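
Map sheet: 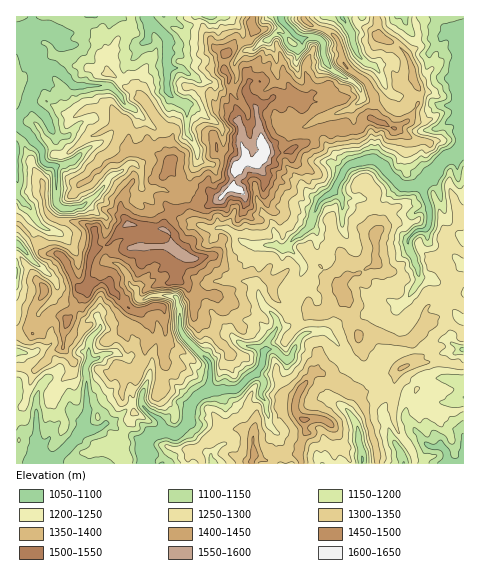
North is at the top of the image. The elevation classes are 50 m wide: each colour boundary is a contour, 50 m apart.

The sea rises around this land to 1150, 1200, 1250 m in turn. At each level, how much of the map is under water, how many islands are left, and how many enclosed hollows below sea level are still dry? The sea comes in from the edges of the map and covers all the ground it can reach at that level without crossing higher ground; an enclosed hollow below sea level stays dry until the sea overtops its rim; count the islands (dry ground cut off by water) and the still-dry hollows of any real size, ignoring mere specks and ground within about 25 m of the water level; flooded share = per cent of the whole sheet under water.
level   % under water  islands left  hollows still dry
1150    17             0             0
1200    28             0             0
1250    41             0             0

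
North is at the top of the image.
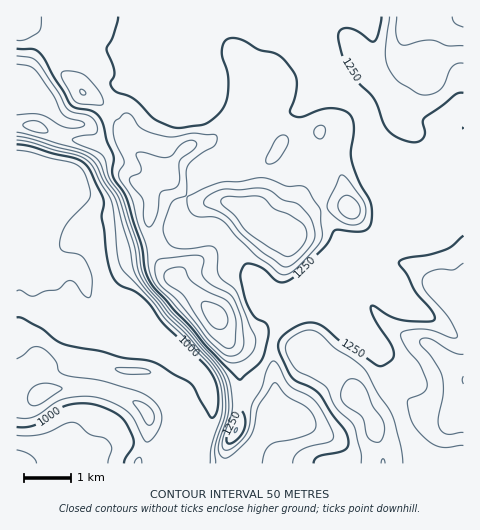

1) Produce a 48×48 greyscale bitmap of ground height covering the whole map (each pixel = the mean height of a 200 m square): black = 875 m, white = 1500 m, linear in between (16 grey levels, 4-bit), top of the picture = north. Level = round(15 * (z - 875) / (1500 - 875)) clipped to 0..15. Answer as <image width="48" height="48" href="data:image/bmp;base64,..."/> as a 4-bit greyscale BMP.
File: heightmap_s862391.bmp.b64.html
<image width="48" height="48" href="data:image/bmp;base64,Qk32BAAAAAAAAHYAAAAoAAAAMAAAADAAAAABAAQAAAAAAIAEAAATCwAAEwsAABAAAAAAAAAAAAAAABEREQAiIiIAMzMzAERERABVVVUAZmZmAHd3dwCIiIgAmZmZAKqqqgC7u7sAzMzMAN3d3QDu7u4A////AAERESIiI0QzMzNGdmZ3eImZqqq7uqqqqhERESIiIjRDMzNGh2Z3d4iJmau7uqqqqhEREiIiIjRDMzM2mXZnd3d4iau7uqqruyIiIiIiIjRUMzM1ipdmZmd4iavLqqq7zEQyIiIiI0VUMzM0eZdmZmZ4mrzLqqu8zFVDMiIjNFVUM0QzaZdmZmd5q7zLqqu8zFVVQzM0RVVUM0MzaJh2ZneJvMy6qqq7zFVmVVVVVVRDNEMjaJh2d4iavMyqqqq7zFVVVVVVREQ0RDIjaZmHeJmrvMuqqqqrzVVVREREREREMyIkeZmHiaq7u7qpqqq7zEVURERERERDIiI2mqmIiru7u7qZmaq8zEREREREMzMiIiNpu6qYm7u7uqmZmqu8zEREMzMyIiIiIjab3LqZq7u7qZmZmrvMu0RDMiIiIiIiI1i93bqpmru6mZmZqru7qkMzIiIiIiIiNYve7bqZmaqpmZmZqqqqqjMyIiIiIiIjWKzu7bmZmZmZmZmZmZmZqyIiIiIiIiI1is3u7KmZmZmZmZmZmZmauyIiIiIiIiNHrN7t25mZmZmZmZmZmZmruyIiIiIiMzR6zd3cupmZmZmZmZmZmZq7uyIiIiIiM0ac3dy7qpmZmZmZmZmZmZq7uiESIiIiNFi83cy6qZmaqpmZmZmZmZqqqiERIiIjRGi8zMy6qZmrzKmZmZmZmZmqqhERIiIjRWm7u7u6qZq83cqZmZmZmZmZmhERIiIjRWm7qqqqmavN3dypmZmZmZmZmRERIiIjRXq7qZmZms3d7ty5mZmZmZmZmREREiIzRou7qZmZq93d3dy5mqmZmZmZmREREiIzRpvLqaqqvd3d3cuqvLqZmZmZmRERESIjR6vLqqu83d3dzLuqvMqZmZmZmRERERIjWKvLuqu83d3cu7qqvLmZmZmZmRERERI0erzMu6qru7u7uqqqq6mZmZmZmRERERI2m8zMy6maqqqqqqqqqpmZmZmZmRERERJHmrvMy6mZmaqqqqqqqpmZmZmZmRERIjRomrzMy7qZmZqqqqqqqZmZmZmZmSIzRWeIm7u7vMuqmZmqqqqqqZmZmZmZmURWd4iJq7u7u7u6qZmaqqqqqZmZmZmZmXeId3eJqqqqqqqqqZmaqqqqqZmZmZmZmYiHdneJqqqZmZmZqZmZqZqqqZmZmZmZmXd2Z4iaqqmZmZmZmZmZmZmZmZmZmZmZmWZmeKqqqpmZmZmZmZmZmZmZmZmZmZqZmWZmebu6mZmZmZmZmZmaqZmZmZmaqqqqmWZnmrupmZmZmZmZmaqqqZmZmZmaqqu6qWZ4q7qpmZmZmZmZmqqqqZmZmZmqq7u7qmd5qqqqmZmZmZmZmqqqmZmZmZqqu7u7qoiJmZmpmZmZmZmZmqqZmZmZmaqqu7u7upmZmZmZmZmZmZmZmpmZmZmZmaqau7u7u6qqmZmZmZmZmZmZmZmZmZmZmZmavMu8zLuqmZmamZmZmZmZmZmZmZmZmZmavMzMzLupmZmamZmZmZmZmZmZmZmZmZmZvMzMzQ=="/>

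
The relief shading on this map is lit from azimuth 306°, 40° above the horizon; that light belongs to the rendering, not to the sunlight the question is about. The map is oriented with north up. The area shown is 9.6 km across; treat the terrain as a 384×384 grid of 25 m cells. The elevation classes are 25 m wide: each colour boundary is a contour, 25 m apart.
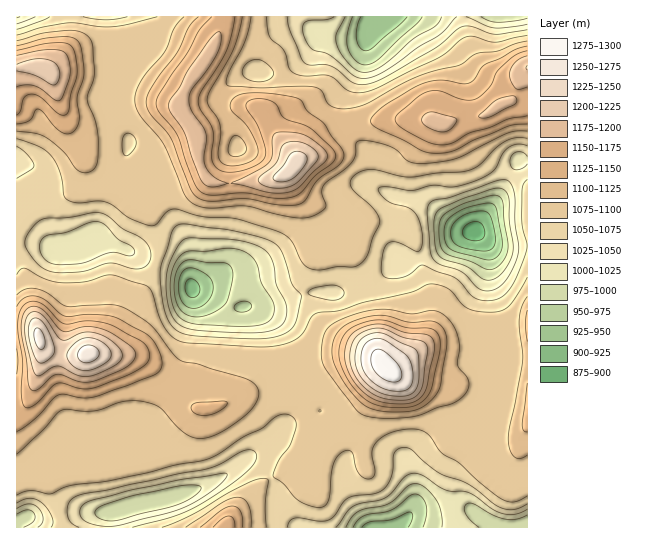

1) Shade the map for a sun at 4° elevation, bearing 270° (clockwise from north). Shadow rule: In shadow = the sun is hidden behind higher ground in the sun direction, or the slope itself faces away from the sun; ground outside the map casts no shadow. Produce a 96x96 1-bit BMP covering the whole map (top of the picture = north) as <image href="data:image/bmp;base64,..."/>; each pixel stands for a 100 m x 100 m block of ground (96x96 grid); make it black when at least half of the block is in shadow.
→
<image width="96" height="96" href="data:image/bmp;base64,Qk2+BAAAAAAAAD4AAAAoAAAAYAAAAGAAAAABAAEAAAAAAIAEAAATCwAAEwsAAAIAAAAAAAAA////AAAAAAAAGAAAAP//n/8AB8AAP8AAAP/+H//ADwDAf+AAAH/8H//ADAPgf/AAAH/gH//gAAPgf8AAAD+AH+fgAAPgAAAAAAAAHgfwAAEAAAAAAAAAAA/4AAAAAAAAAAAAAA/4AAAAAAAAAAAAAA/wAAAAAAAAAAAAAA/wAAAAAAAAAAAAAA/AAAAAAAAAAAAAAA8AAAAAAAAAA4AAAA4AAAAAAAAAAcAAAAwAAAAAAAAAAMAAAAAAAAAAAAAAAAAAAAAAAAAAAAAAAAAAAAAAAAAAAAAAAAAAAAAAAAAAAAAAAAAAAAAAAAA4AAAAAAAAAAAAAAAfAAAAAAAAAAAAAAAfgAAAAAAAAAAAAAAfwAAAAAAAAAA/gAAPwAAAAAAAAAA//gAPwAAAAAAAAAB//+APwAAAAAAAAAB///wPgAAAAAAAAAB///4HgeAAAAAAAAB///4Hgf8AAAAAAAD///8HA//+AAAAAAD///8HAf//wAAAAAD///8HAf//+AAAAAD///4HAf///gAAAAH///4Hgf///gAAAAP///4Hwf///gAAAAf///wH4f///gAAAAf///AH8f///wAAAAf3/4AP/H///wAAAAfz/gAP/5x//4AAAAfh8AAP/4B//4AAAAEAgAAP/wB//4AAAAAAAAAP/AB//4AAAAAAAAAP8AB//wAAAAAAAAAPgAB//wAAAAAAHwAAAAB//wAAAAAAP4AAAAA//wAAAAAAP4AAAAA//gAAAAAAP8AAAAA//gAAAAAAP8AfAAAf/gAAAAAAH8A/gAAf/AAAAB4H/4A/gAAf+AAAAD8H/8A/gAAP8AAAAD8P/+A/AAAP4AAAAD4P/+A8AAAPwAAAABwP/+A8AAAPgAAAAAAf/+A4AAAPAAAAAAAf/+A4AAAOAAAAAAA//+AAAAAAAAAAAAA//+AAAAAAAAAAAAA//8AAAAAAAAAAAAAf/8AAAAAAAAAAAAAP/4AAAAAAAAAHwAAAP4AAAAAAAAAP/4AAH8AAAAAAAAAf//4AA8AAAAAAAAAf//+AAcAAAAAAAAAf///AAAAAAAAADgAP///AAEAAAAAAH8AH//+AAPwAAAAAH+AH//+AAP4AAAAAH/AD//+AAP8AAAAAP/gD//8AGP8AAQAAP/gD//wAP/8AAQAAP/gD/+AAP/4AAAAAP/AD/4AAHvwAAAAAP/AB/AAAAHwAHwAAP+AAwAAAAHwAP8AAf8AAAAAAADjwP+AA/4AAAAAAAAD4f/AA/wAAAAAAAADwf/AA/wAAAAAAAAHg//gA/wAAAAAAAAGA//gA/4AAAAAAAAAA//wAf/AAAAAAAAAA//4AP/4AD4AAAAAA//4AP/+AD+AAAAAA//4AH//AH+AAAAAA//4AD//MH/AAAAAA//4AD///H/AAAAAAf/4AB/////AAAAAAf/gAB/////AAAAAAP+AAA/////gAAAAAP4AAA/////wAAAAACAAAAf////wAAAAAAAAAAf////4AA8AAAAAAAf////4AA+AAAAAAAP////8AB+A="/>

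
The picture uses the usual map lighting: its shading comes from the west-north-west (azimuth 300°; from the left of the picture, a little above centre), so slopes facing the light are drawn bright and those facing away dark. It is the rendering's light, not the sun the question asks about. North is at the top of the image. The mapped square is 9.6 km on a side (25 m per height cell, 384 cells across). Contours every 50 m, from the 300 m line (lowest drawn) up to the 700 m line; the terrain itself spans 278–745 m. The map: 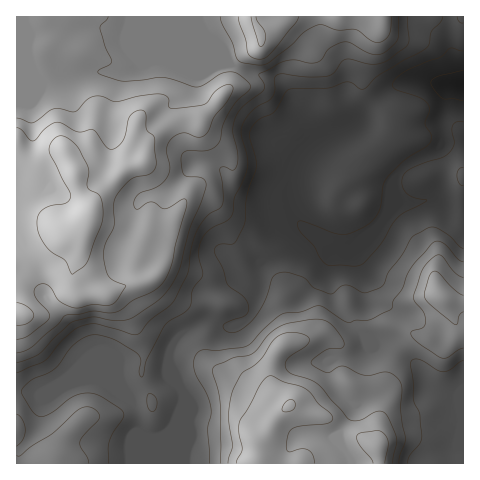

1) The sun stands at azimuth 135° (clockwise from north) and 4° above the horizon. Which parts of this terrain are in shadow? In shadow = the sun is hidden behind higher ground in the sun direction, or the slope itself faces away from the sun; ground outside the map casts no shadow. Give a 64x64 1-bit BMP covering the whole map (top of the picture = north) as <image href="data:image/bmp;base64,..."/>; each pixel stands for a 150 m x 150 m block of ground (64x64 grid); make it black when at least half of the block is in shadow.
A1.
<image width="64" height="64" href="data:image/bmp;base64,Qk0+AgAAAAAAAD4AAAAoAAAAQAAAAEAAAAABAAEAAAAAAAACAAATCwAAEwsAAAIAAAAAAAAA////AAAAAAAAAABfwAAAAHAAAH/AAAAAeAAAf4AAAAA8AAB/gAAgAD4AAP/AAfAAPwAA/+AB8AA/gAH/8AHwAD/AA//IA/AAP+AD/+wD8AA/4Af/9gPAAD/AB///AAAAH4AP///AAAAAAA///+YwAAAAH//zzngAAAAP//AMeAAAAA//+AB4AAAAD//4AAAAAAAP//wAAAAAAAf//wAAAAAAA///4ADAAAAB///wP+AAAAD///B/wAAAAH//8nwAAAAAP//2f8AAAAAf/+7/8AAAAB//H//xAAAAD/wf//AAAAAP/D//8AAAAA/+P//xAAAAAAAD//EAAAAAAAH/+AAAAAAAAf/4AAAAAAAB//gAAAAAAAH/8BgAAAAAAf/wP4AAAAAB//A/wAAAAAP/wD/AAgAAA/8AD4ADAAAB/AAAAAGAAAAAAAAAAYAAAAACAAAA4AAAAIYABgBAAAAA5wAGAAAAAAB/MAdAAAAAAB88BwAAAAGAHj5HAAAAAOAIfucAAAAAcAD/54AAAABwBv/ngAAAAAAH/+fA4AAAAA//5+DwAAAABP//8PgAAAAA8//8/AAAAACB///+AAAAAAH/+f4AAAAAAD/h/gAAAAAAAAH4AAAAAAAAAMGAAAAAAAAAAcAAAAAAAAADwAAAAAAAAAPAAAAAAAAAB4AAAAAAAAAHgAAAAA=="/>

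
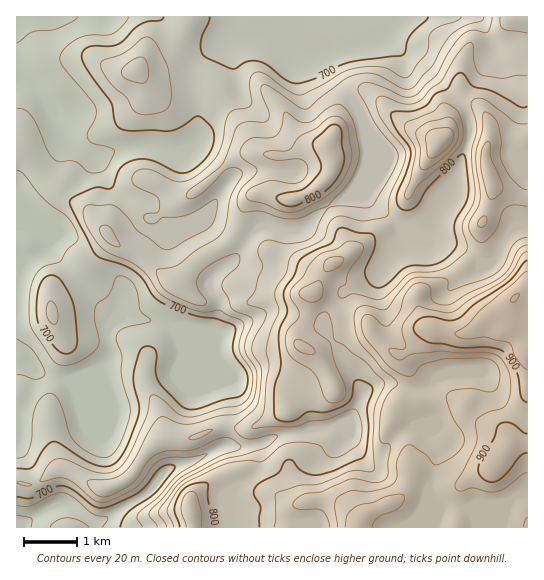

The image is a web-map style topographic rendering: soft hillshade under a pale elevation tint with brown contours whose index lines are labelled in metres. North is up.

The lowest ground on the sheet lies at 655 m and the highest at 940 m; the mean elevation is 760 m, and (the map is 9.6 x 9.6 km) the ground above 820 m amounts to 22.6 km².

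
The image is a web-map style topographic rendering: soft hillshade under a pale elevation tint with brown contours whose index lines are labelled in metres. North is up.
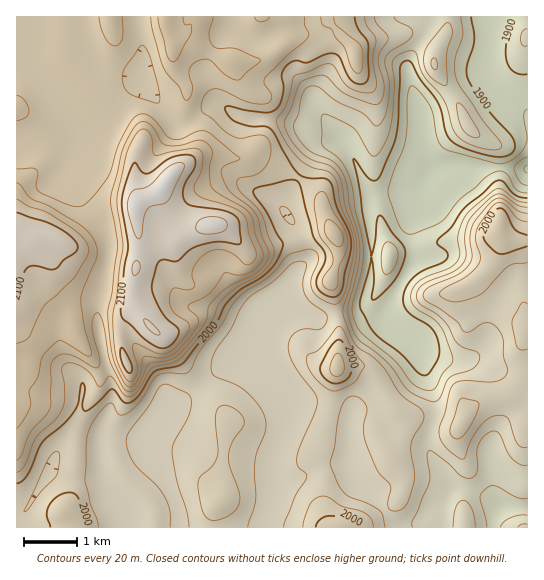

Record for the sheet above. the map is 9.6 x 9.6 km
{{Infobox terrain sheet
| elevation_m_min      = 1835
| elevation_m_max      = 2135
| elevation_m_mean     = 1985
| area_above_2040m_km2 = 18.2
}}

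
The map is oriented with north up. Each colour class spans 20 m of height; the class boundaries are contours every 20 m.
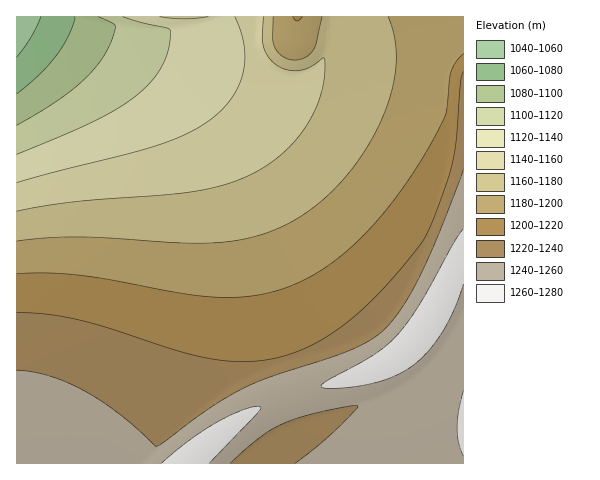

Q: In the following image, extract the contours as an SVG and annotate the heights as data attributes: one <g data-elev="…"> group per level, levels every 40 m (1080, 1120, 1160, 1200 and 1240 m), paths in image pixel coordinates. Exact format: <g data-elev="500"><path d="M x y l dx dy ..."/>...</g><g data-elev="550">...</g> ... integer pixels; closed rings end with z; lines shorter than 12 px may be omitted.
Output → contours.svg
<g data-elev="1080"><path d="M75 17l-1 4-5 13-12 21-18 20-22 19"/></g><g data-elev="1120"><path d="M123 17l47 12 0 11-3 14-5 12-7 11-19 19-26 17-34 17-59 24"/></g><g data-elev="1160"><path d="M263 17l-1 21 1 8 5 10 8 8 10 6 12 1 11-4 14-9 2 3-2 27-10 25-16 25-20 20-15 11-17 8-18 7-21 5-35 5-100 8-54 9"/></g><g data-elev="1200"><path d="M463 54l-8 9-4 10-4 35-2 9-19 35-22 34-25 32-24 26-26 21-25 15-19 8-20 6-20 3-22 0-40-3-103-19-33-2-30 1"/><path d="M293 17l4 4 5-4"/></g><g data-elev="1240"><path d="M230 463l29-25 24-14 37-12 28-6 10 0-29 30-34 27"/><path d="M463 169l-24 63-19 45-19 32-18 22-15 11-19 9-79 26-28 12-33 20-51 37-4-1-39-34-32-21-34-14-16-4-16-2"/></g>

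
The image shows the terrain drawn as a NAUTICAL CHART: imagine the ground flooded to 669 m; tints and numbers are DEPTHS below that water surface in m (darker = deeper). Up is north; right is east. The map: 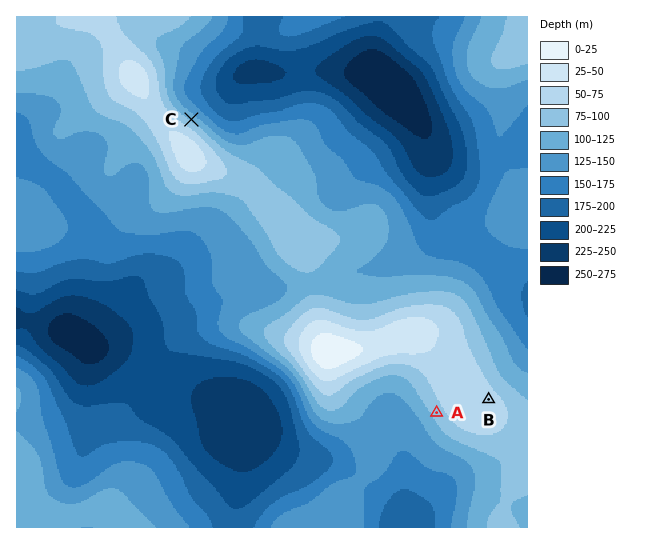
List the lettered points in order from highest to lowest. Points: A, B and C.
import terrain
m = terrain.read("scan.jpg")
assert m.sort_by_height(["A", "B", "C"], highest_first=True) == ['B', 'A', 'C']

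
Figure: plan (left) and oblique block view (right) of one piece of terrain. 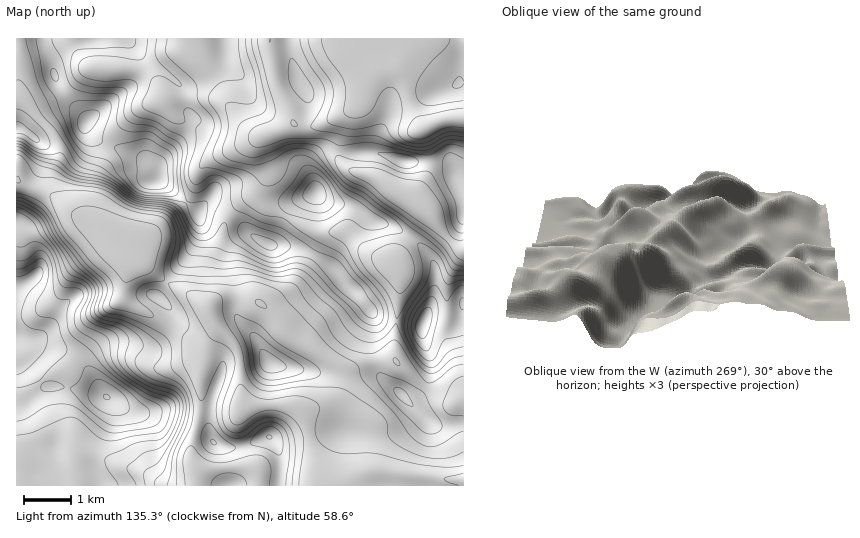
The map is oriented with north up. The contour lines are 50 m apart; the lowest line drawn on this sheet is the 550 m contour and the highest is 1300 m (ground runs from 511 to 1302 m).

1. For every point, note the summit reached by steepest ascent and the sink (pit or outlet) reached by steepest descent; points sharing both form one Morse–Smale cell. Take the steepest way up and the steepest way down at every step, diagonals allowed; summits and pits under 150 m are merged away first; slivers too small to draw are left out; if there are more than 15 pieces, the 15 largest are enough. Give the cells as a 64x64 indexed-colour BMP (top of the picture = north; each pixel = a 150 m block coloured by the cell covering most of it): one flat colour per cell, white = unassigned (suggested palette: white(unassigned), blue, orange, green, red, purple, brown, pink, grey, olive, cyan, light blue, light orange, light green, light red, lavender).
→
<image width="64" height="64" href="data:image/bmp;base64,Qk12CAAAAAAAAHYAAAAoAAAAQAAAAEAAAAABAAQAAAAAAAAIAAATCwAAEwsAABAAAAAAAAAA////ALR3HwAOf/8ALKAsACgn1gC9Z5QAS1aMAMJ34wB/f38AIr28AM++FwDox64AeLv/AIrfmACWmP8A1bDFAFVVVVVVVRERERERERERERERERERERERERERERERERERVVVVVVVREREREREREREREREREREREREREREREREzMzNVVVVVVVEREREREREREREREREREREREREREzMzMzMzM1VVVVVVERERERERERERERERERERERERERETMzMzMzMzVVVVVVURERERERERERERERERERERERERERMzMzMzMzNVVVVVVVEREREREREREREREREREREREREREzMzMzMzM1VVVVVVURERERERERERERERERERERERERETMzMzMzMzVVVVVVVVERERERERERERERERERERERERERMzMzMzMzNVVVVVVVVREREREREREREREREREREREREREzMzMzMzM1VVVVVVVVEREREREREREREREREREREREREzMzMzMzMzVVVVVVVVURERERERERERERERERERERERMzMzMzMzMzNVVVVVVVVRERERERERERERFhERFmZmMzMzMzMzMzMzM1VVVVVVVVERERERERERERFmZmZmZmZjMzMzMzMzMzM4VVVVVVVVEREREREREREREWZmZmZmZmYzMzMzMzMziIhVVVVVVVURERERERERERERZmZmZmZmZjMzMzMzM4iIiFVVVVVVURERERERERERERFmZmZmZmZmMzMzMzM4iIiIVVVVVVUREREREREREREREWZmZmZmZmYzMzMzM4iIiIhVVVVVURERERERERERERERZmZmZmZmYzMzMzM4iIiIiFVVVVURERERERERERERERFmZmZmZmYzMzMzM4iIiIiIVVVVEREREREREREREREREWZmZmZmMzMzMzMziIiIiIhVUREREREREREREREREREWZmZmZmMzMzMzMzOIiIiIiBEREREREREREREREREREWZmZmZjMzMzMzMzM4iIiIiIEREREREREREREREREREWZmZmZjMzMzMzMzMziIiId4gREREREREREREREREREWZmZmZmMzMzMzMzMzN3d3d3eBERERERERERERERERERZmZmZmMzMzMzMzMyInd3d3d3ERERERERERERERERERZmZmZmMzMzMzMzMyIiJ3d3d3cRERERERERERERERERMzZmZjMzMzMzMzMyIiInd3d3dxERERERERERERERERMzMzMzMzMzMzMzMzIiIid3d3d3ERERERERERERERETMzMzMzMzMzMzMzMyIiIiJ3d3d3cREREREREREREREzMzMzMzMzMzMzMzMyIiIiInd3d3dxEREREREREREREzMzMzMzMzMzMzMzMzIiIiIid3d3d3ERERERERERERMzMzMzMzMzMzMzMzMzIiIiIid3d3d3cREREREREREzMzMzMzMzMzMzMzMzMyIiIiIiJ3d3d3dxERERERERETMzMzMzMzMzMzMzMzMiIiIiIiIid3d3d3ERERERERERMzMzMzMzMzMzMzIiIiIiIiIiIiInd3d3QRERERERERMzMzMzMzMzMzMyIiIiIiIiIiIiIid3d3RBERERERERMzMzMzMzMzMzMyIiIiIiIiIiIiIiInd3REERERERERMzMzMzMzMzMzMyIiIiIiIiIiIiIiIiJ3REQRERERERMzMzMzMzMzMzMyIiIiIiIiIiIiIiIiInRERBEREREzMzMzMzMzMzMzMyIiIiIiIiIiIiIiIiIiREREERERMzMzMzMzMzMzIiIiIiIiIiIiIiIiIiIiIiREREQRERMzMzMzMzMzMzIiIiIiIiIiIiIiIiIiIiIiRERERBEzMzMzMzMzMzMzIiIiIiIiIiIiIiIiIiIiIkREREREMzMzMzMzMzMzMzIiIiIiIiIiIiIiIiIiIiJEREREREQzMzMzMzMzMzMzIiIiIiIiIiIiIiIiIiIiRERERERERDMzMzMzMzMzMzMiIiIiIiIiIiIiIiIiJEREREREREREMzMzMzMzMzMzMiIiIiIiIiIiIiIiIiJEREREREREREQzMzMzMzMzMyIiIiIiIiIiIiIiIiIiIkRERERERERERDMzMzMzMzMiIiIiIiIiIiIiIiIiIiIiREREREREREREMzMzMzMzIiIiIiIiIiIiIiIiIiIiIiJEREREREREREQzMzMzMzIiIiIiIiIiIiIiIiIiIiIiIiRERERERERERCIjMzMzIiIiIiIiIiIiIiIiIiIiREIiJEREREREREREIiIzMzMiIiIiIiIiIiIiIiIiIiREREIkREREREREREQiIiMzMiIiIiIiIiIiIiIiIiIiJERERERERERERERERCIiIiIiIiIiIiIiIiIiIiIiIiIkREREREREREREREREIiIiIiIiIiIiIiIiIiIiIiIiIkREREREREREREREREQiIiIiIiIiIiIiIiIiIiIiIiIiRERERERERERERERERCIiIiIiIiIiIiIiIiIiIiIiIiREREREREREREREREREIiIiIiIiIiIiIiIiIiIiIiIiJEREREREREREREREREQiIiIiIiIiIiIiIiIiIiIiIiIkRERERERERERERERERCIiIiIiIiIiIiIiIiIiIiIiIiREREREREREREREREREIiIiIiIiIiIiIiIiIiIiIiIiJEREREREREREREREREQiIiIiIiIiIiIiIiIiIiIiIiJERERERERERERERERERCIiIiIiIiIiIiIiIiIiIiIiIkRERERERERERERERERE"/>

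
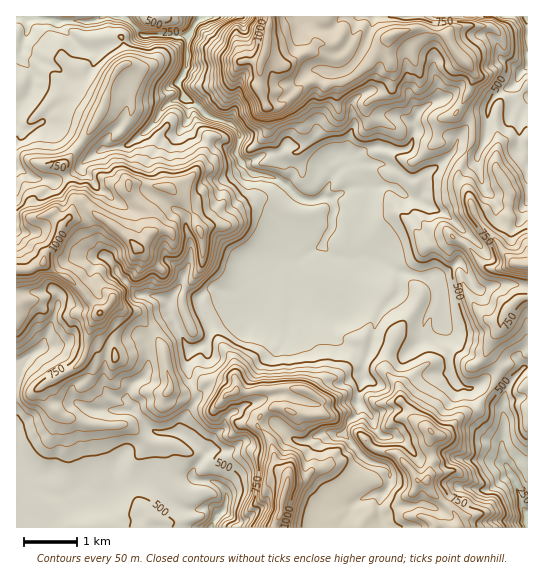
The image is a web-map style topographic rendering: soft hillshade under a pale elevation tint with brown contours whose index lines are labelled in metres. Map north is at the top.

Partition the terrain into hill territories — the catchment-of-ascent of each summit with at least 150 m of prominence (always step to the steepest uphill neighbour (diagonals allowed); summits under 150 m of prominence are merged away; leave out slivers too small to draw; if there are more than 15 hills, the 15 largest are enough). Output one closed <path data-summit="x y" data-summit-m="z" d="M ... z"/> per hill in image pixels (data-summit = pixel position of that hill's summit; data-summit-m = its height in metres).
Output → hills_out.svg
<path data-summit="43 262" data-summit-m="1062" d="M170 35l-29 0-7 4-39 12 1 4-4 14-6 6-13 5-14-11-22-8-14-10-2 0 2 10 9 10 1 11-4 12-13 12 1 402 2-1 1-13 2-2 15 0 28 5 10-6 12-2 8 6 11 0 21-11 20-3 32 26 8 2 26-1 5 7 7-9 2-12-3-5-10-8-19-1-2-2 0-8 12-16-12-14-12-7 2-12 13-20 0-7-9-27 4-17-6-5-9-19-7-17 0-8 9-12 19 8 14-8 30 3 8-4 12-13 9-3 8-8 11-4 9 0 21-12 5-5 8-16 0-12 3-8-6-10-24 3-31-23-23-4-8-8-9-14-15-7-16-3-10-6-6-12 1-22-9-16 0-4 8-15 1-29z"/><path data-summit="283 497" data-summit-m="1117" d="M383 164l-37 0-14 11-8 22 5 0 6 10-3 8 0 12-8 16-5 5-21 12-9 0-11 4-8 8-9 3-12 13-8 4-30-3-14 8-19-8-9 12 0 8 7 17 9 19 6 5-4 17 9 27 0 7-13 20-2 12 12 7 12 14-10 13-3 7 1 4 2 2 19 1 7 4 6 9-2 12-7 9-5-7-26 1-8-2-29-24-12-2-21 7-11 7-11 0-8-6-12 2-10 6-28-5-15 0-3 10 1 7-4 0 0 18 366 1-2-30 9-13 0-15-4-5-14-2-6-4-21-26 5-12 10-10 0-20 4-9 0-15 9-24 3-20 5-12 18-18 28 18 5-1 4-9 0-11-8-13-17-4-11 0-26-14-15-2-9 2 3-4 0-28 9-13 6-15-3-10 31-3 0-16z"/><path data-summit="265 53" data-summit-m="1078" d="M527 16l-325 0-14 19-1 31-8 15 0 4 5 12 14 8 8 10 23 8 8 7 3 9-4 14 7 12 8 8 23 4 31 23 12 0 6-3 9-22 14-11 37 0 11 5 2 4-2 14-30 2 3 10-6 15-9 13 0 28-3 4 9-2 15 2 26 14 11 0 17 4 9-3-7-28-24-40-1-11-8-6 9-9 14-3 16-9 20-20 10 1 9 6 5-1 8-19 2-30 8-10 19-13 4-9 8-7z"/><path data-summit="427 479" data-summit-m="916" d="M438 275l-10 2 7 13 0 11-5 10-9-3-23-15-18 18-5 12-3 20-9 24 0 15-4 9 0 20-10 10-5 13 21 25 6 4 14 2 4 5 0 15-9 13 0 15 3 15 144 0 1-14-5-7-6-22-14-28 0-52-22-18-16 1-7-3-6-10-3-18-8-14 3-16 0-37z"/><path data-summit="527 265" data-summit-m="998" d="M515 83l-18 12-8 10-2 30-8 19-5 1-9-6-10-1-20 20-15 9 3 2 1 8-6 12-14-4 4 16 19 28 6 20 2 14 4 2 4 10 1 42-3 16 8 14 3 18 6 10 7 3 16-1 21 17 7-21 14-14-6-11 5-6 6-2 0-189-9-10 1-32 8-13 0-9-11-10z"/><path data-summit="158 17" data-summit-m="536" d="M201 16l-77 1 19 19 44 0z"/>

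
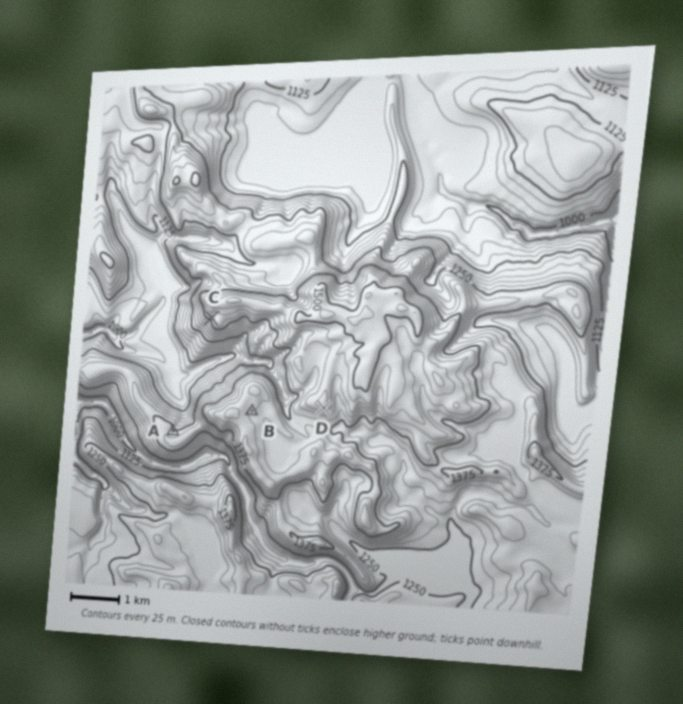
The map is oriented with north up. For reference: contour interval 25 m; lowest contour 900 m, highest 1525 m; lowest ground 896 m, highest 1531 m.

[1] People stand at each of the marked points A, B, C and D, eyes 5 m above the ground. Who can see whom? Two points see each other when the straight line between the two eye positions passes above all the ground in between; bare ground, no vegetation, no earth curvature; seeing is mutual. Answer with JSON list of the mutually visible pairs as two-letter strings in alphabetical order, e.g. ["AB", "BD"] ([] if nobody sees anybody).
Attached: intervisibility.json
["AC", "BD"]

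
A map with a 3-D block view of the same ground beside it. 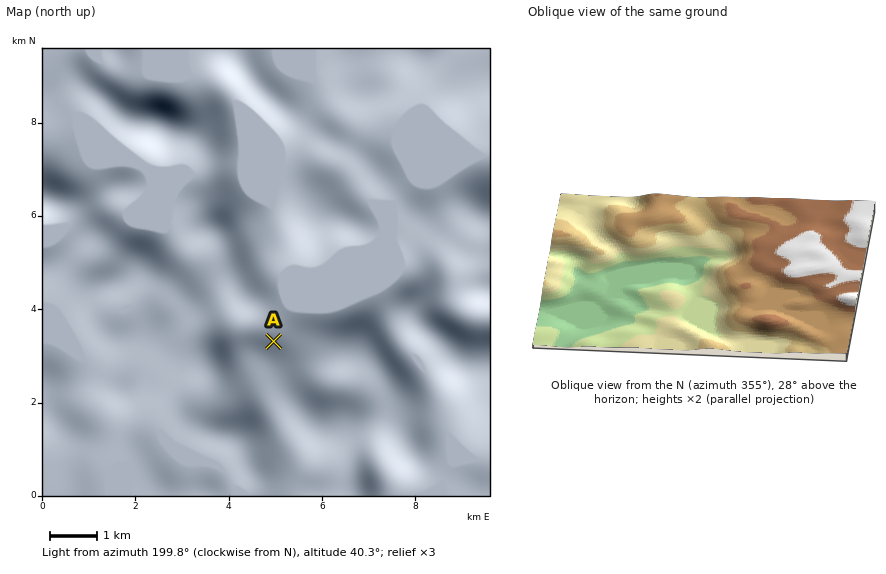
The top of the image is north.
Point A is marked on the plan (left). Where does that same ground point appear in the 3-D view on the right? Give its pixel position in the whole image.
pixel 703 254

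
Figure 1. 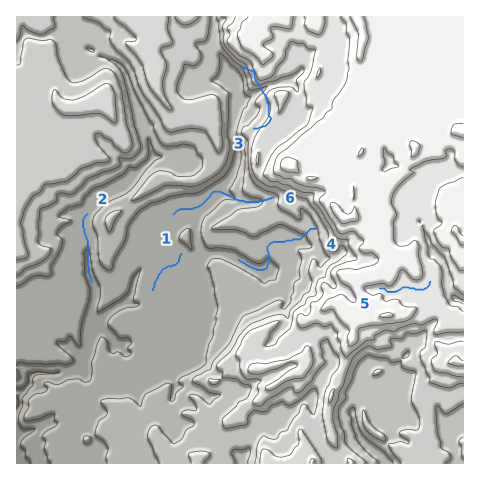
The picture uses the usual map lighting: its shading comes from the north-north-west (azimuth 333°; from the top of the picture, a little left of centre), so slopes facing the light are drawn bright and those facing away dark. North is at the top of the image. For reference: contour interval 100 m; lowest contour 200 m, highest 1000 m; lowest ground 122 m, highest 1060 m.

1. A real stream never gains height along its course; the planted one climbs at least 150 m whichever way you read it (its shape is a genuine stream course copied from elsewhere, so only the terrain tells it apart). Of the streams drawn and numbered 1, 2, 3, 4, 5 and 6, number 3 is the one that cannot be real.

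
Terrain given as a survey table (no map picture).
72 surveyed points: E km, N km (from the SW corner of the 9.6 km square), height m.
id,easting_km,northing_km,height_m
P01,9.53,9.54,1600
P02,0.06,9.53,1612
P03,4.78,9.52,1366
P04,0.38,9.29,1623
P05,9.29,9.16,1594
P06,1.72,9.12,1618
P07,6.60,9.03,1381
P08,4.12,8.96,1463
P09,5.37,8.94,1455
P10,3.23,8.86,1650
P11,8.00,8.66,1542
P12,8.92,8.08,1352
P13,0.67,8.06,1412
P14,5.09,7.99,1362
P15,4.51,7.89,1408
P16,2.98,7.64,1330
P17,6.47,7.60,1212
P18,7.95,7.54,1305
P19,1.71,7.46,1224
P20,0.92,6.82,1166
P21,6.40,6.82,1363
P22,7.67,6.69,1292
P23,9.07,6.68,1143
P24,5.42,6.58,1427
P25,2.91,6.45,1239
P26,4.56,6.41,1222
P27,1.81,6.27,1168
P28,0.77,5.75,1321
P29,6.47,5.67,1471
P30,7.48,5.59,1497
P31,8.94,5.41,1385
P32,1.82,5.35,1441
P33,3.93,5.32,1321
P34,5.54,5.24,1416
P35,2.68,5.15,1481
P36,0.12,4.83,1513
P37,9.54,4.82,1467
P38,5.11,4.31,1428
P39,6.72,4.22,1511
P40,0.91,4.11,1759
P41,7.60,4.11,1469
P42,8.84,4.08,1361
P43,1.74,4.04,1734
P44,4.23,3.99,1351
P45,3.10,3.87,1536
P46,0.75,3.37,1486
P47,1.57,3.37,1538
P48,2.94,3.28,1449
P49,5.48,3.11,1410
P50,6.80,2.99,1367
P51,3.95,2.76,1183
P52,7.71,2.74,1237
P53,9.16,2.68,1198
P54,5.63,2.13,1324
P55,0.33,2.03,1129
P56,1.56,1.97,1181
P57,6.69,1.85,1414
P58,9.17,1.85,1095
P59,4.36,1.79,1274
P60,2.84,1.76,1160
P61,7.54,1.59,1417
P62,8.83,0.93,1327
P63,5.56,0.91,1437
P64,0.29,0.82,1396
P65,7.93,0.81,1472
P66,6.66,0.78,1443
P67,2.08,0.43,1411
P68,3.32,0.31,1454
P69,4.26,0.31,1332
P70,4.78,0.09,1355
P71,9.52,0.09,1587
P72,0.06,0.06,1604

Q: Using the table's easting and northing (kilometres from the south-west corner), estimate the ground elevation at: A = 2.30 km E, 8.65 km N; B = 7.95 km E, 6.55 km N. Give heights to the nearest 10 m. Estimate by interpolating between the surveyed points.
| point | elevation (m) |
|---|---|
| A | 1600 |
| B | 1290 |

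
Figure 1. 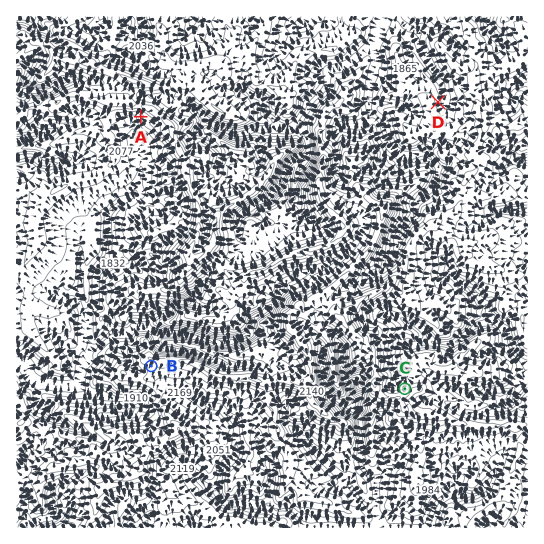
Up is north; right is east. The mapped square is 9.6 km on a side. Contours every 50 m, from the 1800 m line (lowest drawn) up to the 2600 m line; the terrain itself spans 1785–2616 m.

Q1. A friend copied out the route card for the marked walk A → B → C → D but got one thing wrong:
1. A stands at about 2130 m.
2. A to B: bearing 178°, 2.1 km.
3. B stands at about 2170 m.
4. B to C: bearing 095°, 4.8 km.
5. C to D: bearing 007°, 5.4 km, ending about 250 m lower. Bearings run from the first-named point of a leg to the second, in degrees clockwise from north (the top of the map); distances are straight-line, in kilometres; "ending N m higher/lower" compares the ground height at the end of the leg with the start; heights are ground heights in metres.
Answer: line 2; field distance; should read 4.7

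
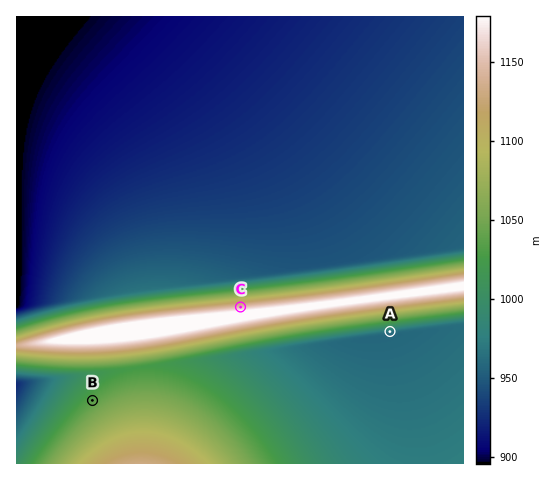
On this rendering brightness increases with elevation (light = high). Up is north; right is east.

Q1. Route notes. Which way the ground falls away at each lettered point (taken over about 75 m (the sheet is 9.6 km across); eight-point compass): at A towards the S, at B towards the NW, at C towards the N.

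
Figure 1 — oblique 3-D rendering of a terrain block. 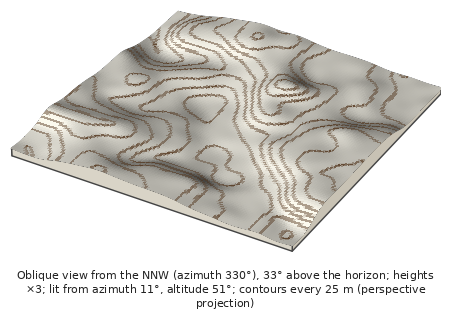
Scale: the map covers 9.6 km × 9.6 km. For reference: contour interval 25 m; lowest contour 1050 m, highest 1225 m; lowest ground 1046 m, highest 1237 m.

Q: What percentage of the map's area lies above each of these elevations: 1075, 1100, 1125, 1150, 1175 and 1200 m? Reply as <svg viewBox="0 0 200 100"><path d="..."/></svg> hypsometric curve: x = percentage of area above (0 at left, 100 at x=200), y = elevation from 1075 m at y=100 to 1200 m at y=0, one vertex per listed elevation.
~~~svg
<svg viewBox="0 0 200 100"><path d="M188 100l-35-20-33-20-42-20-32-20-28-20"/></svg>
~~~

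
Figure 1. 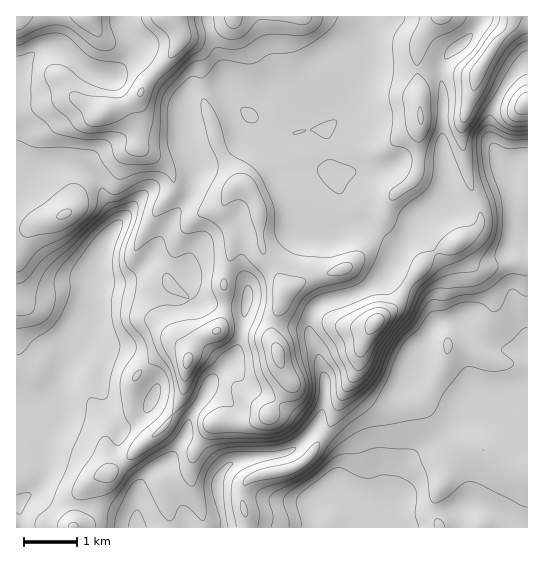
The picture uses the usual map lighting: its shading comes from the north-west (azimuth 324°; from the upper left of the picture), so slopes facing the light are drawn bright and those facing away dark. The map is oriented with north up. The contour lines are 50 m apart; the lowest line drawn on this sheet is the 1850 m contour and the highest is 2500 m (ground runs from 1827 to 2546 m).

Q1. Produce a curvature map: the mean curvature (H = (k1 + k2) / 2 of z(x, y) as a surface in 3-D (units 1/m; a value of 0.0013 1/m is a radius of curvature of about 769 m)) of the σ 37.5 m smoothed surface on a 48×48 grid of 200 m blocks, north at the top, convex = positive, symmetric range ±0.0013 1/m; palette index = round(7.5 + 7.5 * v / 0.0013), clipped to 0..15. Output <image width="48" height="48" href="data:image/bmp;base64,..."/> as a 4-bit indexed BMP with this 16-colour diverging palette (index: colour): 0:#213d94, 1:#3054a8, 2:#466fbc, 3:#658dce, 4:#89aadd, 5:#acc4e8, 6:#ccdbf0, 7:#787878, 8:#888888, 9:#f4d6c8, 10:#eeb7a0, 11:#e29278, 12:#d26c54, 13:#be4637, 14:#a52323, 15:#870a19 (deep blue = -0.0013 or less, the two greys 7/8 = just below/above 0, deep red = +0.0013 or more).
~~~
<image width="48" height="48" href="data:image/bmp;base64,Qk32BAAAAAAAAHYAAAAoAAAAMAAAADAAAAABAAQAAAAAAIAEAAATCwAAEwsAABAAAAAAAAAAlD0hAKhUMAC8b0YAzo1lAN2qiQDoxKwA8NvMAHh4eACIiIgAyNb0AKC37gB4kuIAVGzSADdGvgAjI6UAGQqHAFqoz6uVVmiXapJ9lpp2iYd3d3aMlouWaEmGd1iFVWqWa3GfmJhmeHd3d3eYVXdmeEZnh2aHRHqFnELMZVRGd3d3d2aZZWZneHZXmqipMop2uRPKREQzZ3d3d2WMp2d4iIhmeMrOUol3xxS+3LpzNWZ4d3Z6p3eJmIhmdorMlSVn2DJIvv/7QliXd3iJh3iJiIhnd2iX3FIn6mIAABO/tFiHd3eId4iYd3d3eHiUn8c1yWVUMyAL91d3eHd3eJmId3eHd3ikOv6BSqmqmZciumZ3eId3iIiHd3iHZ4iWVY/yD/zMz/yATIZniIeHd3d3eHiHdoh2pjb3C9t1r9ulCqZniIiId3d3eHd3d4hmt0OuModGm4aqB9dWeImYZ3d3eHd3eJdXuFJvkFeYRHr8BPtkRniIZnd3eHiHeJdXymE/sCilRo37Ac+2NXd5hmd3d3iXZ4dXvIFP0id1eb3HAX36U2d5lmeIh4iYd3hmiYVv+XQ1evt0B4v7Uldop3mZmIeId3d2VWib2VMkavxkJ4z6UjZouIl2d4Zmd3d2RHu4ibtEvethR3jcdBRYyXZ3d3ZlZ3dmiYm5m/9iq4ZBirmv10RGpleYdpq4VnZYvKd4dq1gapdjm6q/+5YkVGiYd6qqZnZXmYdlQ0lhStxyR2aM3dcmY0aZeIiJhndnmId3dVuCJ9yEEiI2aOgmpmV4aId3h2dleJiIda+RKNzKhlQ0RspDiallSKdmZmdVd5mXVJ1hOaeKvdt0VZ62Z6umWchmVWZX12iGZXqFm4iamv+mVWzodmmpqrh3dUVH+kaHZmqWupl4dnrJZWmYqWZEiJmIl0RE3WWYVlmWq4VFVVaJdmd4v7qDZomJqFMhjpV6dEmWqkRnd2d3h2d3fLzEV3msy5YgG9dJt2l2q1Z3eHdnqVd3ZnzVR3iK3ttiBtpVqrplzFZ4iHh3qEZ3dmzESHZnislqQYylWJpmyleIiHh3m3VXdoykWXd3eKZ9kyfIVpqaxleIh3d3nLlmdqx0aXd3iYRrpzS5VXm9tWeId3d3d62VZ9pEaHd3dlV4d3i4ZViadXd3d3d3ZWylV+c1eHd2Znd6q8uWZXmHV4iIh4d4dUqkSfY2Z3d2VVRZvblVZqpmZ3eIh4iIqFqSPOQlVHiYd3VFeZhFZ7lWeHd3d3d3eYyxLqAEZHZ4isuHaKlGZ8hXd3d3d3d3Z43yP8IpyYh2Z53Zd7hFWcZnd4d3d3d3ZoziP/Yr+3iJmonbirU1a5V3d4h3d3d3Z4zCGvgF32doqpmXn8U0enZ3d4h4iHd2eZzTKOwxj2d4qoYxXtdTaWZ3d3d4iHd2aImjN85xOmasx0MzWLyUOGVnh3d3iHd2Z4iEat+TJmaadEZmdm3oKGR4h3h3eHd2Z5mFWK/WNGRmRHmpdlfdaGZ4dnd2Z3d2aJmWMkv5QpMzRXvJdUSe2EiXZmZ2Vnd3eJqXUxX+g9l1R5ylVVeMxVrKd3eahnd3d4mYhzKN16qqm9xjZ7y7cUrpeaq9p4h3dkWcy4IXxw=="/>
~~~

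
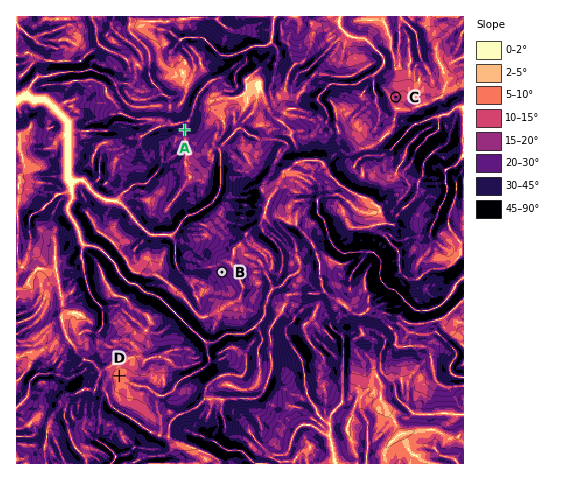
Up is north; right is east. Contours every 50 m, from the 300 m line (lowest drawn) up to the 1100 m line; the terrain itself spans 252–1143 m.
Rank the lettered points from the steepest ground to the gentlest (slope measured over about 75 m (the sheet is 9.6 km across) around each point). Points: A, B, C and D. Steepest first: A B C D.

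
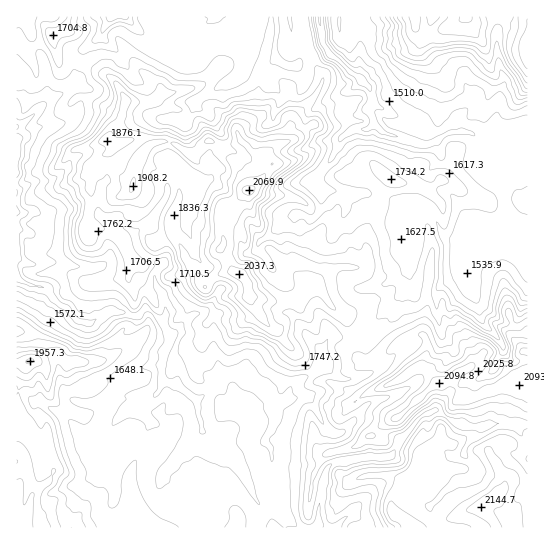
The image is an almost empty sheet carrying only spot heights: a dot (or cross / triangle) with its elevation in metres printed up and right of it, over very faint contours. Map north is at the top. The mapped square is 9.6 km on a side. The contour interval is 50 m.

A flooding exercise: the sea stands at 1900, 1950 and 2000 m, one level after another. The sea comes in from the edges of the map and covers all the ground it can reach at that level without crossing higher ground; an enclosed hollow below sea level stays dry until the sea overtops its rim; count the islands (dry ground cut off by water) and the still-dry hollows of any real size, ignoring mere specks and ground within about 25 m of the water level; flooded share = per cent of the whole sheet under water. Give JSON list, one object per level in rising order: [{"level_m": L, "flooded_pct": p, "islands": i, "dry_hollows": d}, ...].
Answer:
[{"level_m": 1900, "flooded_pct": 85, "islands": 1, "dry_hollows": 0}, {"level_m": 1950, "flooded_pct": 90, "islands": 1, "dry_hollows": 0}, {"level_m": 2000, "flooded_pct": 94, "islands": 2, "dry_hollows": 0}]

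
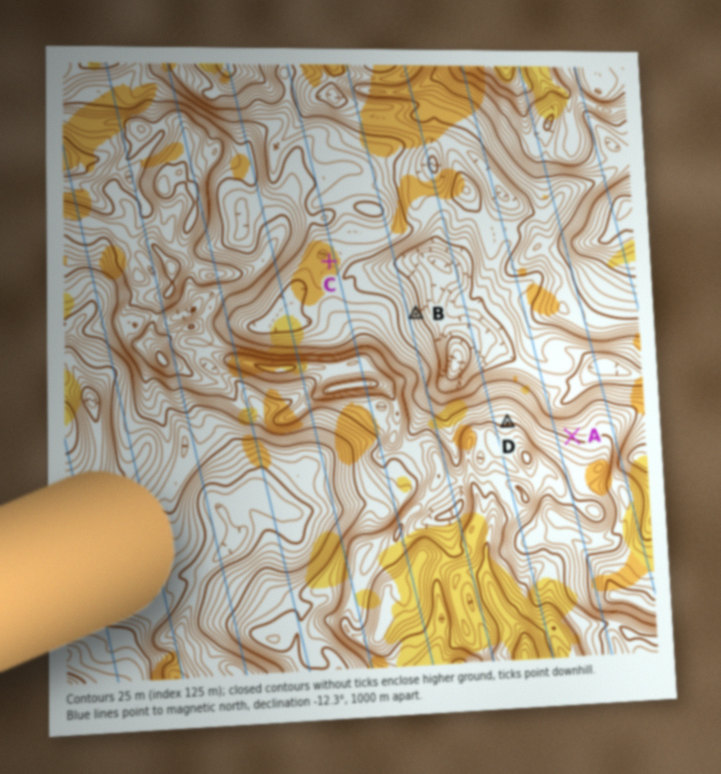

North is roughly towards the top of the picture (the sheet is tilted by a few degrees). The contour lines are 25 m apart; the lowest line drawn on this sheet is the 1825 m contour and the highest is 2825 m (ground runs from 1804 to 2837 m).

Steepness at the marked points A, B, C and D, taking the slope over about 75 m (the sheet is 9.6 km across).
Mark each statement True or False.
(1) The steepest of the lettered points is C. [False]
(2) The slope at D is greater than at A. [False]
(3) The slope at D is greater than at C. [True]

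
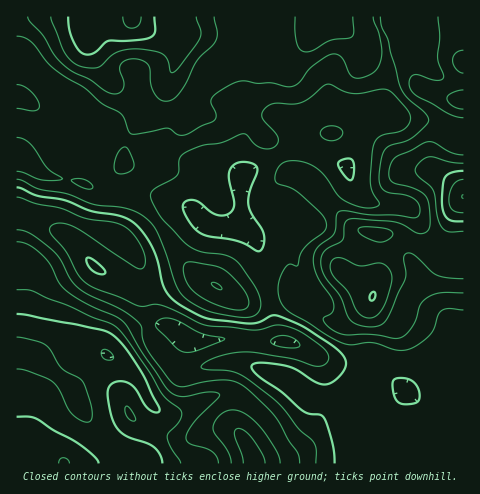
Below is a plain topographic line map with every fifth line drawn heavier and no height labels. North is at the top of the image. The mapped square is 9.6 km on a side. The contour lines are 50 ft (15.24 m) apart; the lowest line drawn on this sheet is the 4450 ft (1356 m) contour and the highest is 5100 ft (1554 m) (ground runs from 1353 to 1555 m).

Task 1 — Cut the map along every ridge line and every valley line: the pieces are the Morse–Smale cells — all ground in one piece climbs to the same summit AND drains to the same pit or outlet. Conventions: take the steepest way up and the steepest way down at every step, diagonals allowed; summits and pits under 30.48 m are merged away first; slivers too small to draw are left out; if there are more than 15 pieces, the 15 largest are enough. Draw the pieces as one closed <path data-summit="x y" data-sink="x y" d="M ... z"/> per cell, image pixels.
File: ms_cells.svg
<path data-summit="463 196" data-sink="17 351" d="M18 62l-2 0 1 402 447-1-1-327-8-1-25-14-26-2-21-7-56-4-32 13-23-6-12 1-9 7-6 11-5 19 4 22-3 1-24-11-37-5-22-12-12-1-34-14-6 1 3-8-1-3-9-10-15-11-32-14z"/><path data-summit="132 17" data-sink="17 351" d="M376 16l-359 0-1 45 10 5 26 22 23 10 19 10 14 15 0 10 4 0 34 14 12 1 22 12 29 3 34 13-3-17 1-13 7-20 9-8 15-3 23 6 32-13 35 4 19-1 6-30 0-25-2-15z"/><path data-summit="463 101" data-sink="17 351" d="M463 16l-87 1 9 24 2 15 0 25-5 31 22 7 26 2 25 14 9 1z"/>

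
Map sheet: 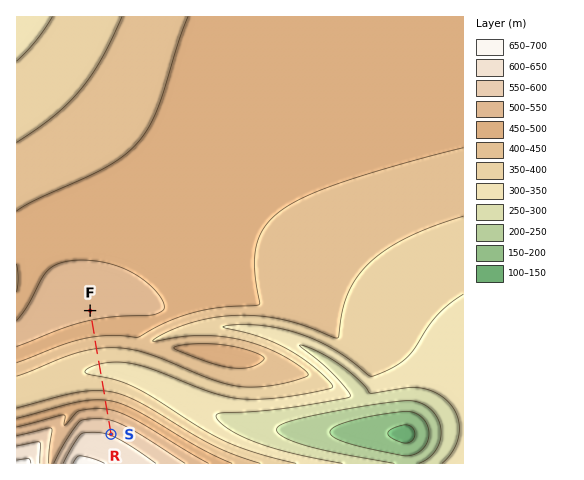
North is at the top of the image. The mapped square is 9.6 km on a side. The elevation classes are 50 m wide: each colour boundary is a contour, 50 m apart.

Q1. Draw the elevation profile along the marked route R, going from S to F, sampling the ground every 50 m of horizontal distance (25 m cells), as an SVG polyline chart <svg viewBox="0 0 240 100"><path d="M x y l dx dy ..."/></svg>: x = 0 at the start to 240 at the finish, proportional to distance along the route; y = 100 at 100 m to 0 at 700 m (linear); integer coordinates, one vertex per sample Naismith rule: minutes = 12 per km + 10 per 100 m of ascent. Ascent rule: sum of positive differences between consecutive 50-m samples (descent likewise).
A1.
<svg viewBox="0 0 240 100"><path d="M0 17l4 1 5 1 4 1 5 2 4 1 5 1 4 2 5 2 4 2 5 1 4 2 5 3 4 2 5 2 4 2 4 2 5 2 4 2 5 2 4 2 5 2 4 1 5 1 4 1 5 1 4 1 5 0 4 0 4 0 5 0 4-1 5-1 4-1 5-1 4-2 5-1 4-2 5-1 4-2 5-2 4-1 5-2 4-1 4-2 5-1 4-1 5-1 4-1 5-1 4-1 5-1 4 0 5-1 3 0"/></svg>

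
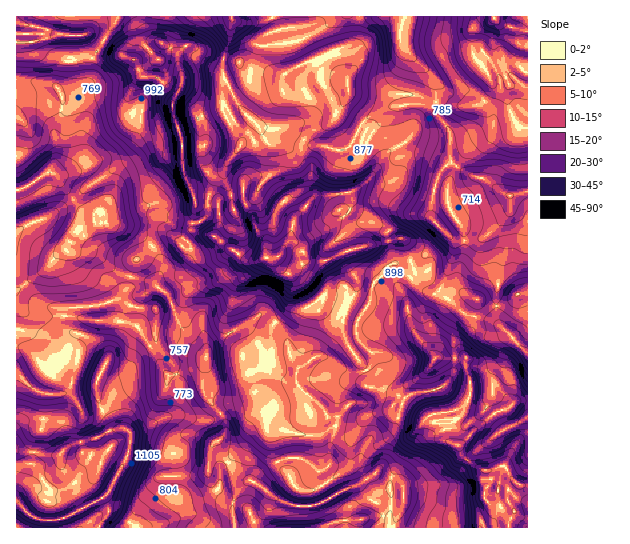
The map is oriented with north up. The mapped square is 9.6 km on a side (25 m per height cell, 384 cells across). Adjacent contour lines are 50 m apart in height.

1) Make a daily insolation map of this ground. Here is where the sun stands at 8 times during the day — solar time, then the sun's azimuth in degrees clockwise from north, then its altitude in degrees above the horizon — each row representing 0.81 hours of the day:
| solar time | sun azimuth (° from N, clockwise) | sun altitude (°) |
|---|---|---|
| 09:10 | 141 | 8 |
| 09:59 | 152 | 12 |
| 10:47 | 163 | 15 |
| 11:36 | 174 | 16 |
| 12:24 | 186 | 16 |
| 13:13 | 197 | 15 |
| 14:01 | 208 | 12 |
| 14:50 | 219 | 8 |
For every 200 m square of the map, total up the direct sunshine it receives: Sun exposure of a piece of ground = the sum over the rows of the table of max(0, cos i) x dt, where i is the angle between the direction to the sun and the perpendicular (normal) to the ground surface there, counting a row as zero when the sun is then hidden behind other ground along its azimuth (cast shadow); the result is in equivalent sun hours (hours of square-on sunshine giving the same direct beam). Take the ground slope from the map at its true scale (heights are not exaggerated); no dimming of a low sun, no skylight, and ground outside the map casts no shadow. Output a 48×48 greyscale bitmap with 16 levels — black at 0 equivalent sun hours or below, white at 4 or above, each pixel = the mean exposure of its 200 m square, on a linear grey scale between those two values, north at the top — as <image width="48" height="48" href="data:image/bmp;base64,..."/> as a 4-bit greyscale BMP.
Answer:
<image width="48" height="48" href="data:image/bmp;base64,Qk32BAAAAAAAAHYAAAAoAAAAMAAAADAAAAABAAQAAAAAAIAEAAATCwAAEwsAABAAAAAAAAAAAAAAABEREQAiIiIAMzMzAERERABVVVUAZmZmAHd3dwCIiIgAmZmZAKqqqgC7u7sAzMzMAN3d3QDu7u4A////AN/L7YXNZDNYmGRnQAAABGeZVDRFVVR2asIABtx5YhEjVDVmMAAAABECRCMzVmiVVEEBEBa4cyNFRFdBAAJVEAEUVTNEVWlVRhNEQwA4hiIjMkYwAouGmCAUVVVURFVkehNHhSAWqWMiIRRVaaZUJsxxNYiJmqdnUSJHdDIjmqmZhSNpqWREY2m6aLqrzYVGIKl3dDQyaId3dSR5u5ZpmZmd293e3DAAIkIAN5lTRnZUVjJ6zM3cupmI3f//2VAAFRAAACWadnhkSaV7qHiHd1eniI6VIFUAAiIRAAATIkmqq8uZdmVENEabqFaXVRRRABIhAAEQAhFGUymHZmZVVlRYlkJGd3FLtQAAACYxAiABITd3dlVVaYQ0RTAAAmUSaQABEndUM0ACMjRmZlRXmJzZVFIAAVZDAQJnVEZ1RFMiMzZ1REVnZmdUM1hyAlRCEVhlVTSGRVVTMkd2VWZUVEVDMiTNhiMyIYZVVTJWM1d1Q0ZmVVV1NHlTM0RaqHUxAXREVUICIUdFdlVFVlZ4mpYlZ4lRIQAAAzNEVlIAEUZWiHQSVmeJqoRomZcQEAAAFVRFQxAAJFZmd4lTRnq7uHVmdmIAAAISVxI0MiETV3hnd2vaU3y7p2ZERDEAABNXiEZlVnmpdlVZqnnMqK2WZldkREEAAkdmiDMQAAElUgA5zsm7zc/8ZmaGVBEBJFQyaFEAAAEiRRJ2ad3f////t1d1RBNUMwAhAXMAACMyR5homYmc//uZ3clmQzVmIQAiAGUxEREmmql6y7vN7sdZr+y6dFVFIRERAFVkIiNEM1i8h4uSNFeGI57/uZZCEBAREGeHREMRAUmma8QQIARkYQFGntgwABEBEWiqhkEAAmc0lkAAMAIyRzABIREAFWQgEiaJlkQyRVMkMAACEANUMlQjQAABVlVBAgATZlVVd1RFpkECABEoZUdjEBI0VERCEgAAFodmZ2VndUMzACEEiZhkVnZUVEQyIRAABJuodnibhBBTEAAAIjV3d5hjRDM2hpMAESaphnm8URAyIQAAAAAWVWdzNCKLzex0ZjJYh5zJQ0EAAQAAAAABQkZ1Fau7u5zsqGZWiZqIZ3QAAAAAAAAANDV4Z6ze3YrNypmqupVnZnUgABEAAAABJXd4dnm83bp3maq8yXd0MjNDIiIjRVMzM0d2ZWeHiKd5mHeal2iUIRJTNENEeqdEIiNTaJh2ZlR4eJh3ZWm0MxMzaKqYZol0MRE2vcuHZDVmVohmdmh3dkQ3mquYdnqnVDJXd3eIZ1VUVmVVipUYqFNYdnZWdnh2ZmVDIzWpqURWiGZlftcUdkN2ZmZnZmVVQhETd4uXZ73u7LqrlTEiNGV2VVZ2VUR3QQAniblWeO7bmbq+xhAxJ5VVMgE2VCJnUQFoeYZnd7qYiYQ0EDhTZ3IBEQAANVQ2UiV4d2WIrGeu/+kgAVUhMRAARlQgABM0REVWd5qsp3ZTMjQgAAAAAAAAE1ZkEAAANUNEVpz+uEEAAAEhAAAAAAAAMhESMgAAJUNEVUiXEQ=="/>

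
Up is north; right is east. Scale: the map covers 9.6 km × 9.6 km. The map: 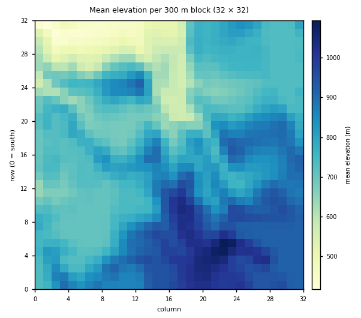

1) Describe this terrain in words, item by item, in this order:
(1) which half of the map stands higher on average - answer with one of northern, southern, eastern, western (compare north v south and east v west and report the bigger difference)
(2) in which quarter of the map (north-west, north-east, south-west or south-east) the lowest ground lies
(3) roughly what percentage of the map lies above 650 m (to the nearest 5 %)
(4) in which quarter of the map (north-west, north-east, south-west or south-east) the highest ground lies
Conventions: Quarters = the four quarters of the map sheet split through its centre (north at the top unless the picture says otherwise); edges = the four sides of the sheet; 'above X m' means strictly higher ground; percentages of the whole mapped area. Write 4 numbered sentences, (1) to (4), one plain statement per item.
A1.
(1) On average the southern half of the map is the higher ground.
(2) The lowest ground is in the north-west quarter.
(3) Ground above 650 m makes up about 85 % of the sheet.
(4) The highest point lies in the south-east quarter of the map.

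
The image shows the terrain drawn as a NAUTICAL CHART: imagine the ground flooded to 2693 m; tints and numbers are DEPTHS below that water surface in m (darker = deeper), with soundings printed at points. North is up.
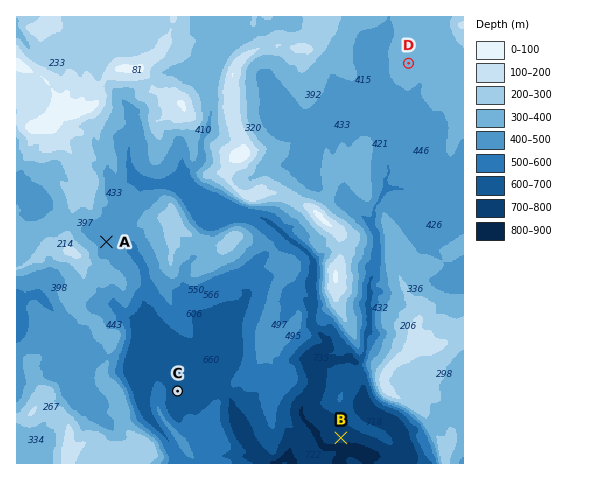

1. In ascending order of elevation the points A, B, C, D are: B C A D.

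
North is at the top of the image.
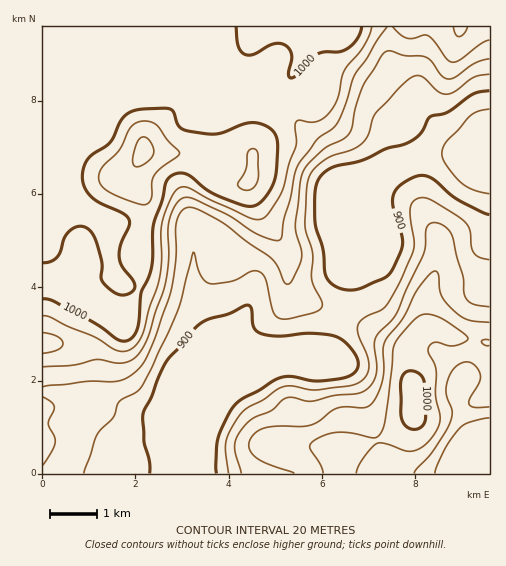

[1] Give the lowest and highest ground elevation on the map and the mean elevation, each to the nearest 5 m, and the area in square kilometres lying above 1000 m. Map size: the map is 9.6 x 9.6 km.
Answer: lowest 870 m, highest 1045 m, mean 950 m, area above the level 12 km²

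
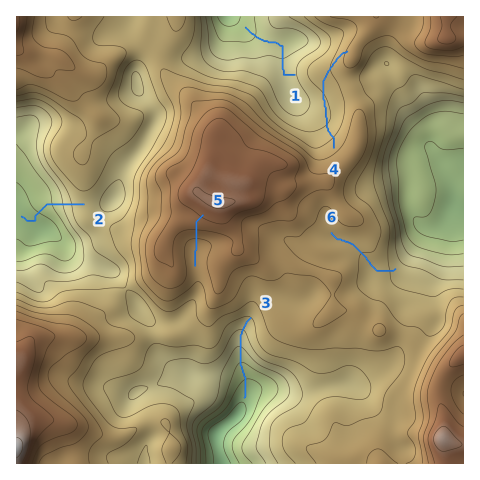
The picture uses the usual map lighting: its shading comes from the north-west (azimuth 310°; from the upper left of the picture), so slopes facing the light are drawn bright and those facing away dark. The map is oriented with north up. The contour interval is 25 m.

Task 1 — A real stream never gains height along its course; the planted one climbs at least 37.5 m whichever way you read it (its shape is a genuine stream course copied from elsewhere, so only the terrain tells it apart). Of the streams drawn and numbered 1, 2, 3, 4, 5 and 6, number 4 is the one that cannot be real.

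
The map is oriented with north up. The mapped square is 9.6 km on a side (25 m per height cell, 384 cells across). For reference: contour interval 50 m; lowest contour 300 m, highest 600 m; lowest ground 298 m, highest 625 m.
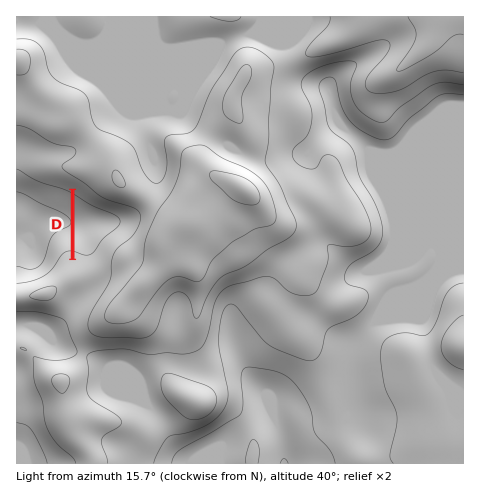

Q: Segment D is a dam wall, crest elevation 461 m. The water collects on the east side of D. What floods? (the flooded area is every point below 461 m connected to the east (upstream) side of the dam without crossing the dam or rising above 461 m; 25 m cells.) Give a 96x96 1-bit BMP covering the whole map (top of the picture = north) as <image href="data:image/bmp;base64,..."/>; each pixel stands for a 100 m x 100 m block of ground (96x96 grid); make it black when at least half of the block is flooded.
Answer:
<image width="96" height="96" href="data:image/bmp;base64,Qk2+BAAAAAAAAD4AAAAoAAAAYAAAAGAAAAABAAEAAAAAAIAEAAATCwAAEwsAAAIAAAAAAAAA////AAAAAAAAAAAAAAAAAAAAAAAAAAAAAAAAAAAAAAAAAAAAAAAAAAAAAAAAAAAAAAAAAAAAAAAAAAAAAAAAAAAAAAAAAAAAAAAAAAAAAAAAAAAAAAAAAAAAAAAAAAAAAAAAAAAAAAAAAAAAAAAAAAAAAAAAAAAAAAAAAAAAAAAAAAAAAAAAAAAAAAAAAAAAAAAAAAAAAAAAAAAAAAAAAAAAAAAAAAAAAAAAAAAAAAAAAAAAAAAAAAAAAAAAAAAAAAAAAAAAAAAAAAAAAAAAAAAAAAAAAAAAAAAAAAAAAAAAAAAAAAAAAAAAAAAAAAAAAAAAAAAAAAAAAAAAAAAAAAAAAAAAAAAAAAAAAAAAAAAAAAAAAAAAAAAAAAAAAAAAAAAAAAAAAAAAAAAAAAAAAAAAAAAAAAAAAAAAAAAAAAAAAAAAAAAAAAAAAAAAAAAAAAAAAAAAAAAAAAAAAAAAAAAAAAAAAAAAAAAAAAAAAAAAAAAAAAAAAAAAAAAAAAAAAAAAAAAAAAAAAAAAAAAAAAAAAAAAAAAAAAAAAAAAAAAAAAAAAAAAAAAAAAAAAAAAAAAAAAAAAAAAAAAAAAAAAAAAAAAAAAAAAAAAAAAAAAAAAAAAAAAAAAAAAAAAAAAAAAAAAAAAAAAAAAAAAAAAAAAAAAAAAAAAAAAAAAAAAAAAAAAAAAAAAAAAAAAAB4AAAAAAAAAAAAAAD8AAAAAAAAAAAAAAD8AAAAAAAAAAAAAAD+AAAAAAAAAAAAAAD+AAAAAAAAAAAAAAD/AAAAAAAAAAAAAAD/wAAAAAAAAAAAAAD/4AAAAAAAAAAAAAD/8AAAAAAAAAAAAAD/8AAAAAAAAAAAAAD/4AAAAAAAAAAAAAD/AAAAAAAAAAAAAAD8AAAAAAAAAAAAAADwAAAAAAAAAAAAAADAAAAAAAAAAAAAAAAAAAAAAAAAAAAAAAAAAAAAAAAAAAAAAAAAAAAAAAAAAAAAAAAAAAAAAAAAAAAAAAAAAAAAAAAAAAAAAAAAAAAAAAAAAAAAAAAAAAAAAAAAAAAAAAAAAAAAAAAAAAAAAAAAAAAAAAAAAAAAAAAAAAAAAAAAAAAAAAAAAAAAAAAAAAAAAAAAAAAAAAAAAAAAAAAAAAAAAAAAAAAAAAAAAAAAAAAAAAAAAAAAAAAAAAAAAAAAAAAAAAAAAAAAAAAAAAAAAAAAAAAAAAAAAAAAAAAAAAAAAAAAAAAAAAAAAAAAAAAAAAAAAAAAAAAAAAAAAAAAAAAAAAAAAAAAAAAAAAAAAAAAAAAAAAAAAAAAAAAAAAAAAAAAAAAAAAAAAAAAAAAAAAAAAAAAAAAAAAAAAAAAAAAAAAAAAAAAAAAAAAAAAAAAAAAAAAAAAAAAAAAAAAAAAAAAAAAAAAAAAAAAAAAAAAAAAAAAAAAAAAAAAAAAAAAAAAAAAAAAAAAAAAAAAAAAAAAAAAAAAAAAAAAAAAAAAAAAAAAAAAAAAAAAAAAAAAAAAAAAAAAAAAAAAAAAAAAAAAAAAAAAAAAAAAAAAAAAAAAAAAAAA="/>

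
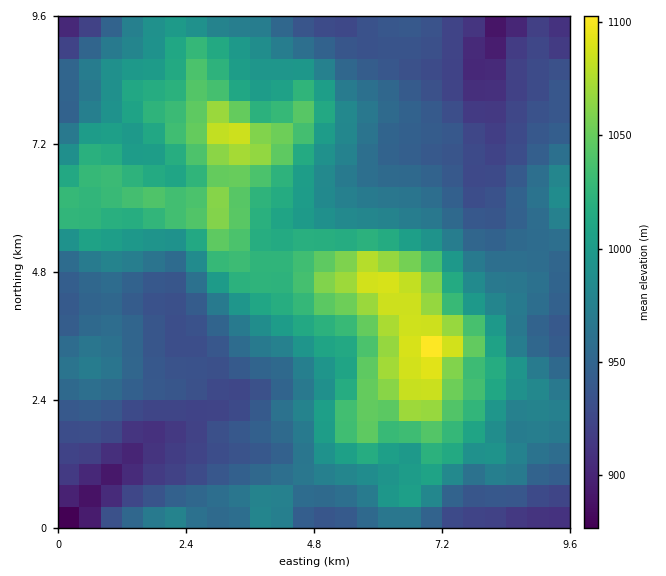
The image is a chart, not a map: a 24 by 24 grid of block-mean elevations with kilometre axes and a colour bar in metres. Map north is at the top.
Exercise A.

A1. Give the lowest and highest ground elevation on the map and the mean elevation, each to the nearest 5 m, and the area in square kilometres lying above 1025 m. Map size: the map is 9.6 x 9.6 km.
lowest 870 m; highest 1105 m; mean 980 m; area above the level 17.4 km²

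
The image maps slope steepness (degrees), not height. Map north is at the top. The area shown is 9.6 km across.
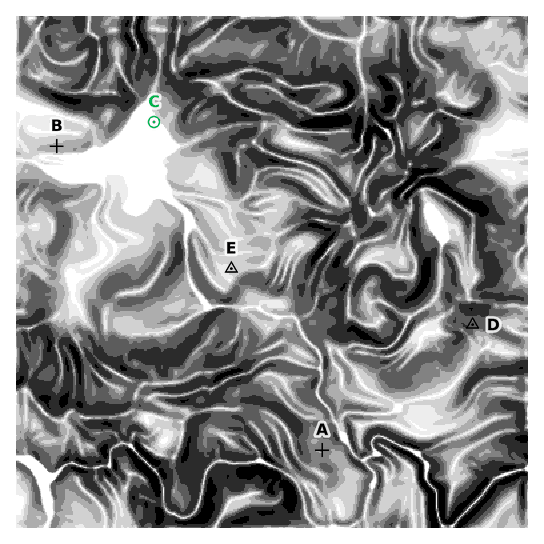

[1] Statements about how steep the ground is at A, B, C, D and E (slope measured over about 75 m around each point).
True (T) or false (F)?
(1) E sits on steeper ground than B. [F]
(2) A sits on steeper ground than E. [T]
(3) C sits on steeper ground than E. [F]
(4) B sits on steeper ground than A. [F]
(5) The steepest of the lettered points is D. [T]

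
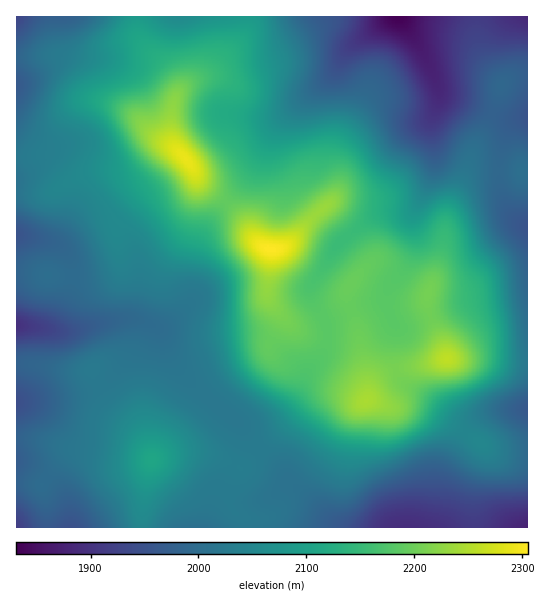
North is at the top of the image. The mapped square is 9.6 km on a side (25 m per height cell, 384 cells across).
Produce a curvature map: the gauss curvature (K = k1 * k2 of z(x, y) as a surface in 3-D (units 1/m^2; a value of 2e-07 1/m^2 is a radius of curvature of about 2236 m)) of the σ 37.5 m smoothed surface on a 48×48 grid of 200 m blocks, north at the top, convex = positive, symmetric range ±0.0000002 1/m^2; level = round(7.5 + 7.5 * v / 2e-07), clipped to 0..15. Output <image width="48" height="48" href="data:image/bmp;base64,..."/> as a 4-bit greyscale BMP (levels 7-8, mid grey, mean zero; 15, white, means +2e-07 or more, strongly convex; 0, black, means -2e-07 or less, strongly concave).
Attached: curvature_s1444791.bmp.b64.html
<image width="48" height="48" href="data:image/bmp;base64,Qk32BAAAAAAAAHYAAAAoAAAAMAAAADAAAAABAAQAAAAAAIAEAAATCwAAEwsAABAAAAAAAAAAAAAAABEREQAiIiIAMzMzAERERABVVVUAZmZmAHd3dwCIiIgAmZmZAKqqqgC7u7sAzMzMAN3d3QDu7u4A////AIeId3d3ipd3d3iIiIiHd2Z5mIiIh3d4h5d4d4d3iId3d3iId4iHd2d5mIiHh3d4h3eIeId4dmeHd3d3iHh3d4h4mIh3h3Z4domXeHiHdmeHeId3d3d3d4h4h3d3h3Z4eIiHd3iHd3h3eIiIh4h3eIh3d3d3d3eIiXd3d3d3ebqHd3d4h4iHd3d3d3iIh4mYeHd3h3d3esuHd3d4d4iHd3ZmZnmZh4mYd4eIh3iHeKmHd3d3d3iIdmZ2VniYZoqod4iId3h3d3d3d3eId3eIdlaHiYdURXmYd4h3d3d3d3d3d4iIh3Z4h5qGnthDRWeId4h3d4d3d3d3d4iIiYd3d7/GfftniGZ4mIiId3d3eHeHd3eIiId4dozKaclomGeZmHiId3d3d3eId3d3d3ZWd3iaeGMldmeYeHd3d3d3d3d3d3dmeZdVeIeIeGMkaIdlVYd3eIh3d3d3d3ZWqph3d4d3d2VH79llQ6hmeJiHd3d3eHZo24eIeId3d2Vd/8mXVKl2d4iHeHd3d4d5yod3eId3h3d7/YeIdnd4mXd3iHiHd3d4l3eHd4d3iIl2iHZ4eGZ5h2d3d3iId2Z3VniHeHiIiIhkZ3eJd3aId3d3d3iHd3Z2VneHeHd3eIhkaHd4doh3eId3iHd3eJh4mGd3d3d4d3h1eYdnh4mHd3d4d4h3iaqKyneYeId4d3iHiId3iIiYd3eIh4h4isyGVFipeIiIh3iZh3mYiIiId3eIh3d4mruVABeHd4iIh3ebhnq4d4iId3d4iHdniImWI2dUZ4iIh2aJh2inZoiHeId4iHd3dlV57/+leIiJmGZ2Z1aGZnd3iIeIeIeIdkOP/8/nmoeJqGZ1Z2eId4dniIeIeIh3d2WPxmZCi4Znd4domYiZiId3d3eHeIh2aIRIeekgOGVmV7l72oiZh3iId3d3eHd1V1EVZ8t0WoVnZohs+XeId3iYd3h3d3dlZhA2doh3r+dniHVIpleHd3iYd4h3iImWuiJoh3d3i7hmipVHU1d3eXd4d3d3d4y371R4iHd3hnh1eZd5U1d3ind3d3d3ZWl2/1V4iHeIh3l2eIeKdWd2i5h3h3d3VXiL/UV4d3eId3iIiIdnd3h3i4h4iIiHaKnet1Z3d3eIiHd4iHdmeJh3eXd3iImoiXineYd3d3d3iYd3iIiYeZh3d3d3eJqXmGdBjZh3eHeIiIh3eIm5eId4dXd3d3dG23cgrahmd3eId3dmZ3iIh2VXdnd3iHQW2VZknah3d3iId3Zmd4domHVXd4iImYZWd2fbaIiJmIiIeHZniahpqHeIiJmHiId3eZfNZGeJh3eHeId4iJdoiHiaiIh2Z3eHeIZoZmeHd3iHeIeZmYd4h3eaiHiHeHeId3Zmd3d3iIiId3eaunZ4d3d4iniYd3eIeId3d3eIh3iIeJZoqGZ3d3d3iXiYdmd4h3d3eIiIh3iHd5dWdlZ3eHd3d4d3d3d4mHeIh4h3iHd3ZodWeGd3eId4dod3iZmHmoiZh3h3mXeHeKl3q4eIeIiIdw=="/>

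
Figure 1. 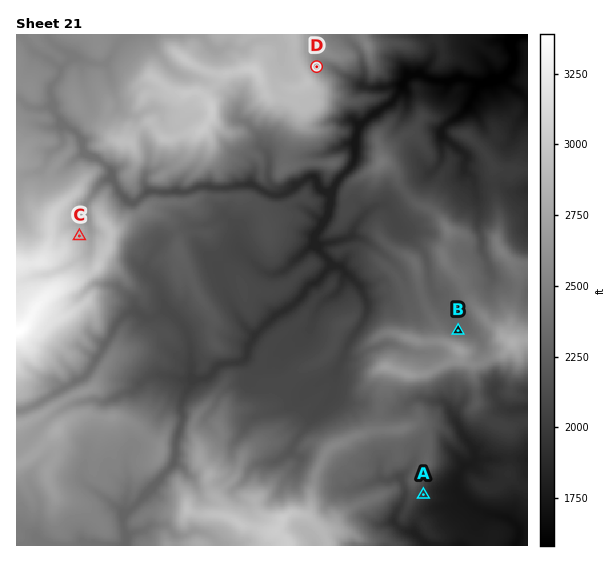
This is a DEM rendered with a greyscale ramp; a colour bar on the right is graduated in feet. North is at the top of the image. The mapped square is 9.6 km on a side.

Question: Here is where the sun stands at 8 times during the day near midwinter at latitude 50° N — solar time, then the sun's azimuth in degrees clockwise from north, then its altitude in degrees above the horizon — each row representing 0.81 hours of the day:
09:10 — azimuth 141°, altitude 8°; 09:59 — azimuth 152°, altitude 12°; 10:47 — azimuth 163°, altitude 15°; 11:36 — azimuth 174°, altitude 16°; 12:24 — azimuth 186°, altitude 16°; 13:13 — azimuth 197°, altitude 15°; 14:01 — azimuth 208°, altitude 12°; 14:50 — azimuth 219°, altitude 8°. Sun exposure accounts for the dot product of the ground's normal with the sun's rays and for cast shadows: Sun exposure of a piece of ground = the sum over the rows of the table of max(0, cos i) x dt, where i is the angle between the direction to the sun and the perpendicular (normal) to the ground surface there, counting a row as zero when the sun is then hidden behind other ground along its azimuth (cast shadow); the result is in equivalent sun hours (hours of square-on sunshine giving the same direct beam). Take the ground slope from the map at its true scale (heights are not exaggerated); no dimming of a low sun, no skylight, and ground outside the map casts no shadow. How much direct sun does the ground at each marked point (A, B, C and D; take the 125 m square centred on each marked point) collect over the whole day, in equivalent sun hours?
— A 1.9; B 0.1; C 1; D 0.5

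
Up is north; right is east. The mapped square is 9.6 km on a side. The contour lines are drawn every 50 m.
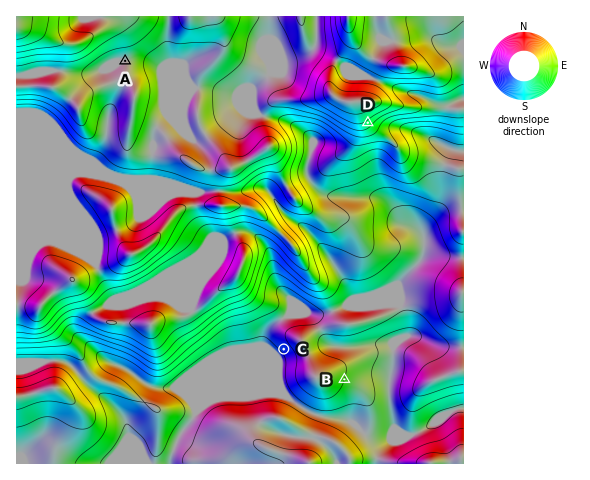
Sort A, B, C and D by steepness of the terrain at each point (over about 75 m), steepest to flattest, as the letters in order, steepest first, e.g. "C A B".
D C B A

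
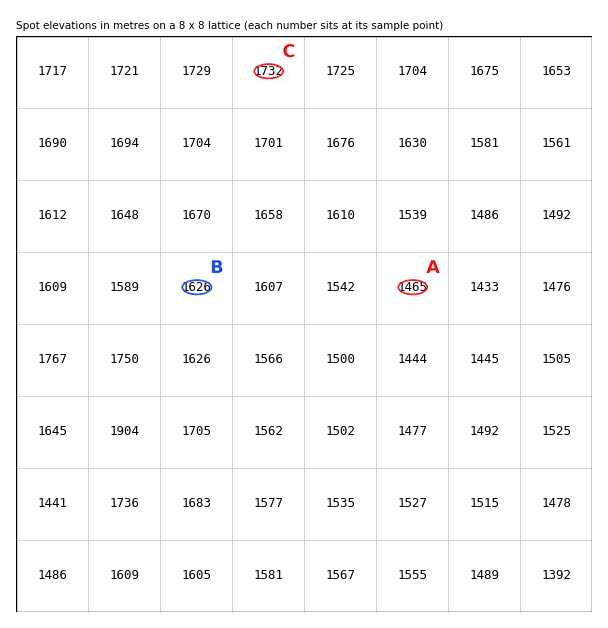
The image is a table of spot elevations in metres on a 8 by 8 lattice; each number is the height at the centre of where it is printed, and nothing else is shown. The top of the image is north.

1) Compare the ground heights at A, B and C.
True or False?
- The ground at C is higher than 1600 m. True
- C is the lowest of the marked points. False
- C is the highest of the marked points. True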